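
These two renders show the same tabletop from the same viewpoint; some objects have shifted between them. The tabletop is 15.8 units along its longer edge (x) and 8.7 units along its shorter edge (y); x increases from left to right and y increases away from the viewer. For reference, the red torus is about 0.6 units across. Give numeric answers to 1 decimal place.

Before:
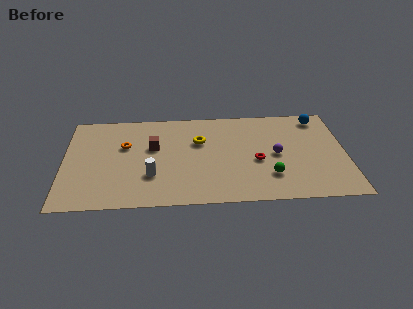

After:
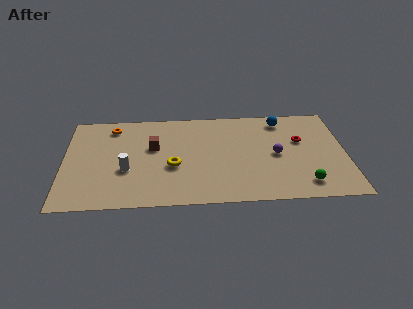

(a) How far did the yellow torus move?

2.7

From (7.6, 5.7) to (6.1, 3.5), the yellow torus covered √(1.5² + 2.2²) ≈ 2.7 units.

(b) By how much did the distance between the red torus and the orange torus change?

+3.2

Before: roughly 7.6 units apart; after: 10.8. That's 3.2 units further apart.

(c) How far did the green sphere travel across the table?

2.1

The green sphere moved from about (11.5, 2.3) to (13.4, 1.5), a distance of √(1.9² + 0.8²) ≈ 2.1.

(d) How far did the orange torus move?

1.9

The orange torus moved from about (3.4, 5.5) to (2.7, 7.3), a distance of √(0.7² + 1.8²) ≈ 1.9.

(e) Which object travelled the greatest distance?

the red torus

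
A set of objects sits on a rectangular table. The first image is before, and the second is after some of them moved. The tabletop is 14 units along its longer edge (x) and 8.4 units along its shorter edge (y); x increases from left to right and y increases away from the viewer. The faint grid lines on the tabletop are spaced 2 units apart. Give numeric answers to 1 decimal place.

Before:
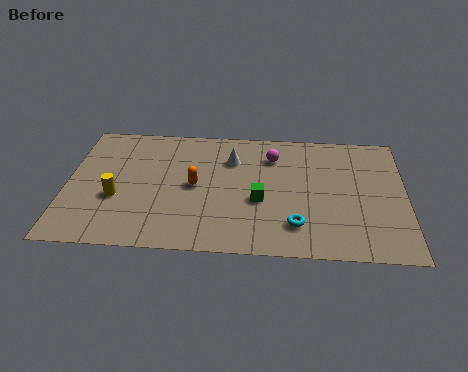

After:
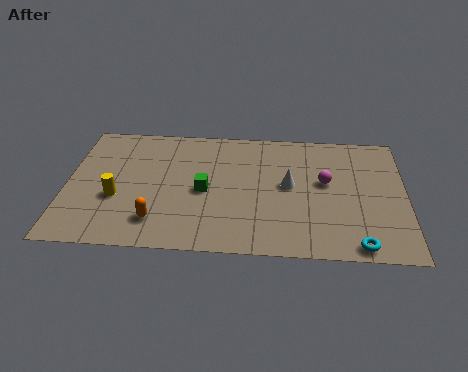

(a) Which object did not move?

the yellow cylinder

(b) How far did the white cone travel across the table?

2.9

From (6.8, 6.1) to (9.2, 4.5), the white cone covered √(2.4² + 1.6²) ≈ 2.9 units.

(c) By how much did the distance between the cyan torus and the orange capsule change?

+3.5

Before: roughly 4.8 units apart; after: 8.3. That's 3.5 units further apart.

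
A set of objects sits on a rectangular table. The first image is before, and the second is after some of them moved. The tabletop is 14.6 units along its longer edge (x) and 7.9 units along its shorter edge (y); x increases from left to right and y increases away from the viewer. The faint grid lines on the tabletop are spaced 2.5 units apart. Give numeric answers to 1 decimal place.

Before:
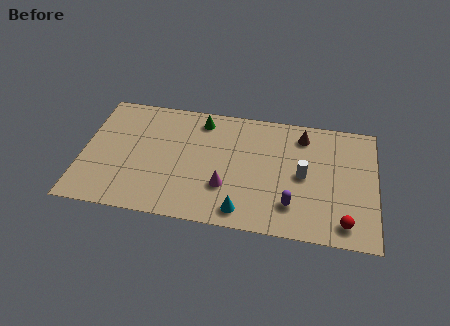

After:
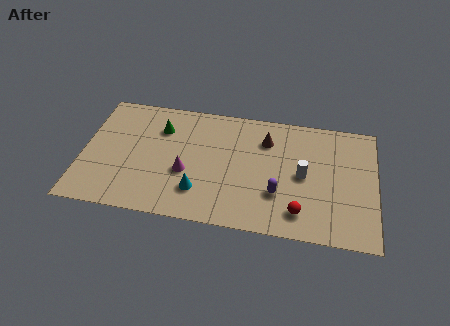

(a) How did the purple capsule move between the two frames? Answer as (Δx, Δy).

(-0.7, 0.6)

The purple capsule started near (10.5, 1.9) and ended near (9.8, 2.5).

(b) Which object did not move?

the white cylinder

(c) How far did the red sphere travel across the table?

2.2

The red sphere was near (13.1, 1.2) before and (10.9, 1.5) after, so it travelled √(2.2² + 0.3²) ≈ 2.2 units.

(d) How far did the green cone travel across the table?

2.2

From (5.8, 6.7) to (3.8, 5.8), the green cone covered √(2.0² + 0.9²) ≈ 2.2 units.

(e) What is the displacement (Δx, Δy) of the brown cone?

(-1.8, -0.6)

The brown cone started near (10.9, 6.5) and ended near (9.1, 5.9).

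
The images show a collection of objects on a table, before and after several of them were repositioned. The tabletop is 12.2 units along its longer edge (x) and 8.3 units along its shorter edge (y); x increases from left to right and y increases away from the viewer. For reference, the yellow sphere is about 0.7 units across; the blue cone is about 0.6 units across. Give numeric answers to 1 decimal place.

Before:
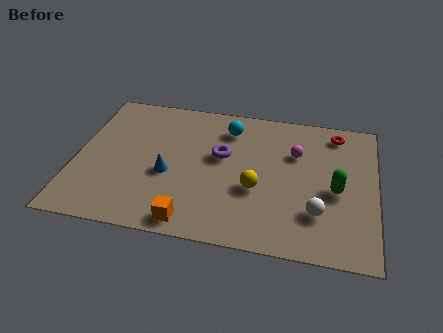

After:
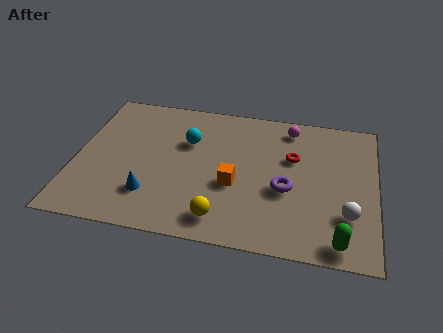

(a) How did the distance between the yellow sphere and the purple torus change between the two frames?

+1.0

The distance was about 2.3 in the first image and 3.3 in the second, so they moved 1.0 units further apart.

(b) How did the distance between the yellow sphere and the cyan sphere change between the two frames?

+0.9

They were about 3.6 units apart before and 4.5 after — 0.9 units further apart.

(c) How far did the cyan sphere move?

1.9

The cyan sphere was near (6.1, 6.6) before and (4.5, 5.5) after, so it travelled √(1.6² + 1.1²) ≈ 1.9 units.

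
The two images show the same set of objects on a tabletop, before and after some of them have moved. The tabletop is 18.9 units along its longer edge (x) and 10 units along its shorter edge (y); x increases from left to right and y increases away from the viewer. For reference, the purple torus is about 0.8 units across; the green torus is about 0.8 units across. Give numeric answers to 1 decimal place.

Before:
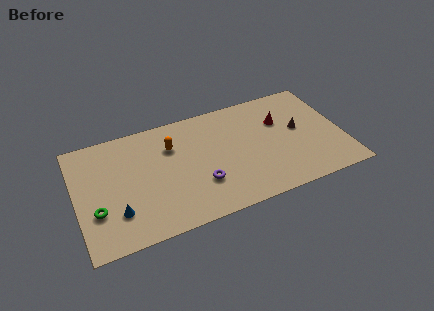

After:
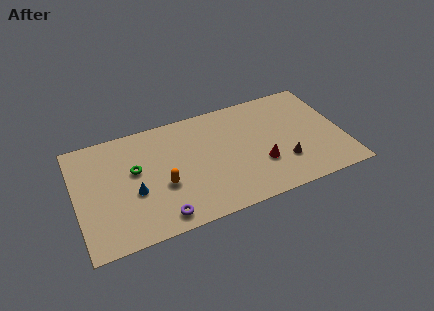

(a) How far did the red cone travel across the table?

3.8

The red cone was near (14.7, 6.7) before and (12.9, 3.3) after, so it travelled √(1.8² + 3.4²) ≈ 3.8 units.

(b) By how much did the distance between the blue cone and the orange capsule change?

-4.1

They were about 6.1 units apart before and 2.0 after — 4.1 units closer together.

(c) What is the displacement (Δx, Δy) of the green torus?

(2.9, 2.6)

The green torus started near (1.3, 3.3) and ended near (4.2, 5.9).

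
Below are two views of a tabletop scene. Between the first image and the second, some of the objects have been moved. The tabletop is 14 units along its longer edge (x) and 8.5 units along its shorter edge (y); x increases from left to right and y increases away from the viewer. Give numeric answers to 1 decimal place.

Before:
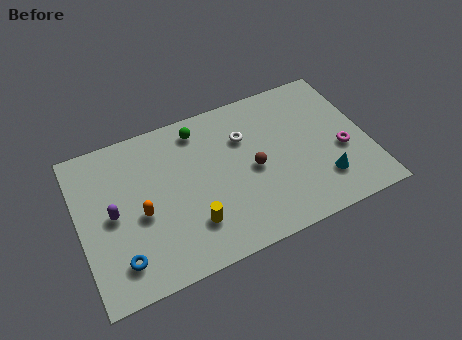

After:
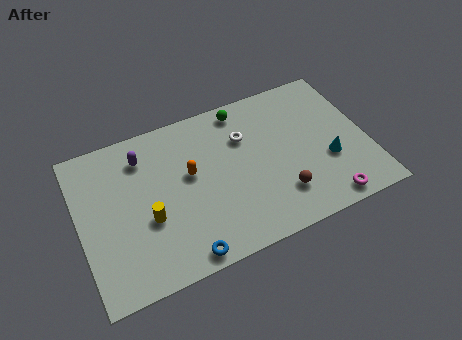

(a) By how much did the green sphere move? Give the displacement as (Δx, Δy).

(2.2, 0.3)

The green sphere started near (6.1, 7.2) and ended near (8.3, 7.5).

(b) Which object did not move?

the white torus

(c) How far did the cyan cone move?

1.1

The cyan cone moved from about (11.6, 2.1) to (12.0, 3.1), a distance of √(0.4² + 1.0²) ≈ 1.1.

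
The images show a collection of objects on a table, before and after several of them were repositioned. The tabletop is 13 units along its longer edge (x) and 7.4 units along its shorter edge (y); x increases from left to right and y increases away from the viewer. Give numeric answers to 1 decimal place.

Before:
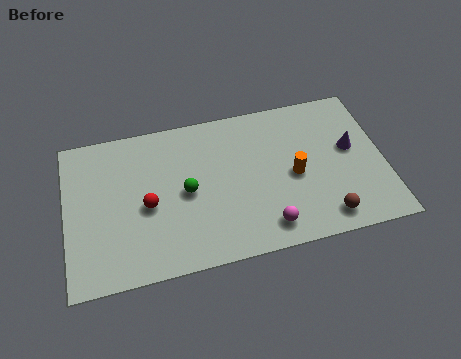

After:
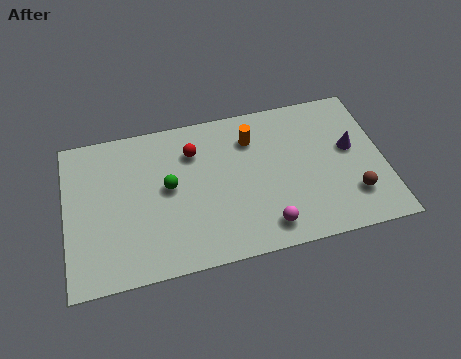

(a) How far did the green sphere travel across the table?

0.8

From (4.9, 3.6) to (4.2, 4.0), the green sphere covered √(0.7² + 0.4²) ≈ 0.8 units.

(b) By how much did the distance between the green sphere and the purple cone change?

+0.7

The distance was about 6.8 in the first image and 7.5 in the second, so they moved 0.7 units further apart.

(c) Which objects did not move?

the purple cone and the magenta sphere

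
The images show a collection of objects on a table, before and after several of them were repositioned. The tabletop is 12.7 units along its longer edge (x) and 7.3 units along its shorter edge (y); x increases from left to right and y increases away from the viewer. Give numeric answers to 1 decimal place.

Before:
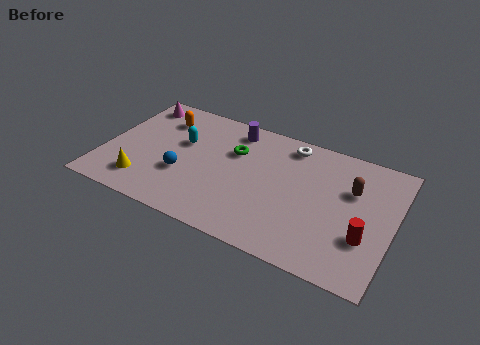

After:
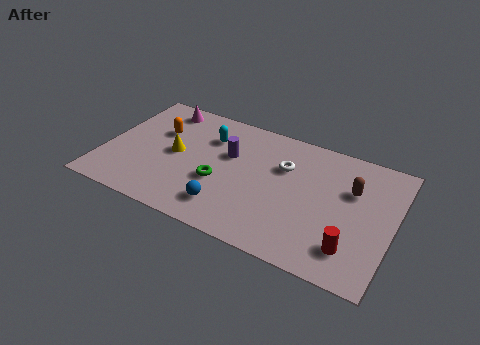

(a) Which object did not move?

the brown capsule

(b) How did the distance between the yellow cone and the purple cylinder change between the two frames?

-3.3

The distance was about 5.8 in the first image and 2.5 in the second, so they moved 3.3 units closer together.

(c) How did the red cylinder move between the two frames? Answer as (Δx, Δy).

(-0.5, -0.8)

The red cylinder was at about (11.6, 2.4) and moved to about (11.1, 1.6).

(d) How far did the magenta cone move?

1.1

The magenta cone was near (1.0, 6.2) before and (2.1, 6.3) after, so it travelled √(1.1² + 0.1²) ≈ 1.1 units.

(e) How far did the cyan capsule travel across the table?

1.4

The cyan capsule was near (3.3, 4.5) before and (4.4, 5.3) after, so it travelled √(1.1² + 0.8²) ≈ 1.4 units.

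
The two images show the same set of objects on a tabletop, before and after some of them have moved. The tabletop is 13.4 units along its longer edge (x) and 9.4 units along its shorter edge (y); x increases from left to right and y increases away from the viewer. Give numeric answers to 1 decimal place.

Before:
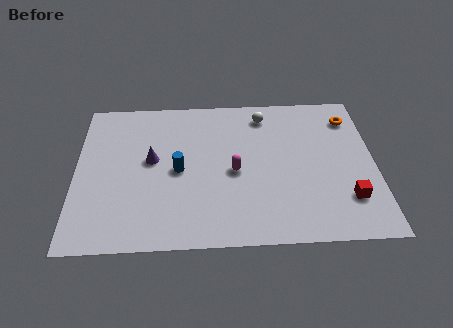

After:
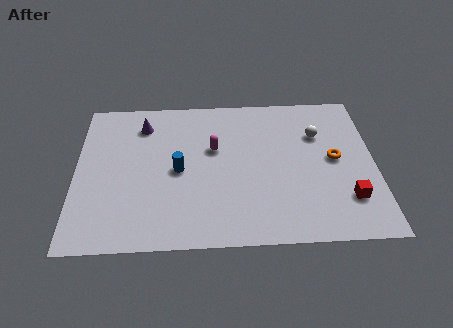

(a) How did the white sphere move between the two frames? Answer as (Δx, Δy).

(2.4, -1.4)

The white sphere started near (8.5, 7.9) and ended near (10.9, 6.5).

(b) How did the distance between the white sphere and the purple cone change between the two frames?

+2.2

Before: roughly 5.8 units apart; after: 8.0. That's 2.2 units further apart.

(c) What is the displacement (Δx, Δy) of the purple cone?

(-0.4, 2.3)

The purple cone was at about (3.4, 5.2) and moved to about (3.0, 7.5).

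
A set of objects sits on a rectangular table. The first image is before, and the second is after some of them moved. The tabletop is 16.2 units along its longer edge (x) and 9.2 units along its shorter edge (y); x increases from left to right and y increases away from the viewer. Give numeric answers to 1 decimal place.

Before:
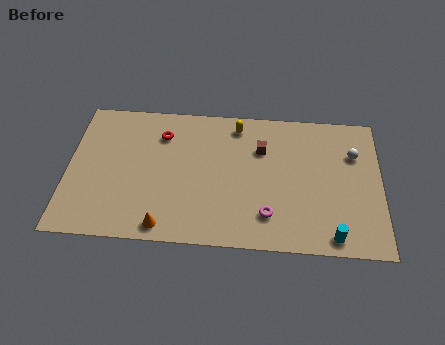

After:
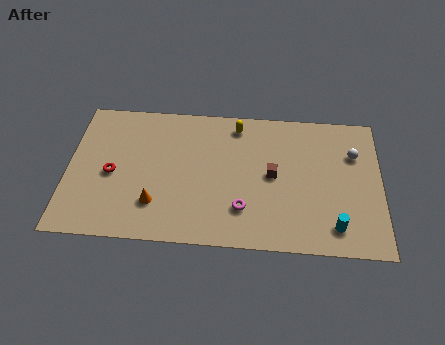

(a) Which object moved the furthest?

the red torus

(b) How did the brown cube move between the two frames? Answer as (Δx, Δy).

(0.6, -1.7)

The brown cube was at about (10.0, 6.4) and moved to about (10.6, 4.7).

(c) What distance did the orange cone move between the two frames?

1.5

From (5.1, 1.0) to (4.6, 2.4), the orange cone covered √(0.5² + 1.4²) ≈ 1.5 units.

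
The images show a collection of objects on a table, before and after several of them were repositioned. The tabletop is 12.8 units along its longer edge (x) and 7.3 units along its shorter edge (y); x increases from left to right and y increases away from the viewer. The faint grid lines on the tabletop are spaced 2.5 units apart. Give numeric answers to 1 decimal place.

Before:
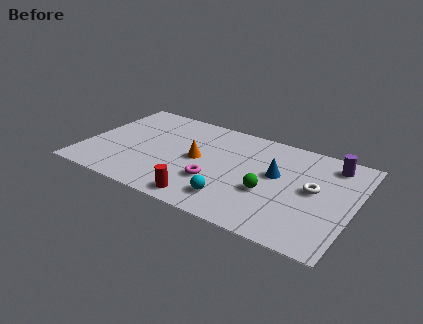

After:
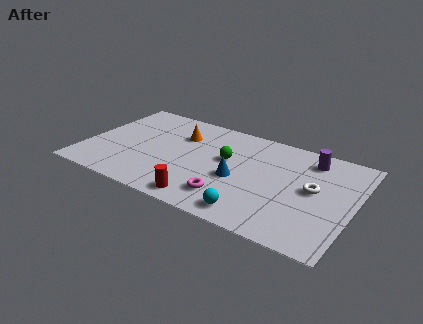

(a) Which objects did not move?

the red cylinder and the white torus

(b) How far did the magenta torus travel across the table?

1.1

The magenta torus moved from about (6.4, 2.4) to (7.2, 1.6), a distance of √(0.8² + 0.8²) ≈ 1.1.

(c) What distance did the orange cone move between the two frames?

1.9

From (5.4, 3.7) to (4.3, 5.2), the orange cone covered √(1.1² + 1.5²) ≈ 1.9 units.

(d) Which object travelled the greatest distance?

the green sphere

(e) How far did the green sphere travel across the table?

2.7

From (8.9, 2.8) to (6.7, 4.3), the green sphere covered √(2.2² + 1.5²) ≈ 2.7 units.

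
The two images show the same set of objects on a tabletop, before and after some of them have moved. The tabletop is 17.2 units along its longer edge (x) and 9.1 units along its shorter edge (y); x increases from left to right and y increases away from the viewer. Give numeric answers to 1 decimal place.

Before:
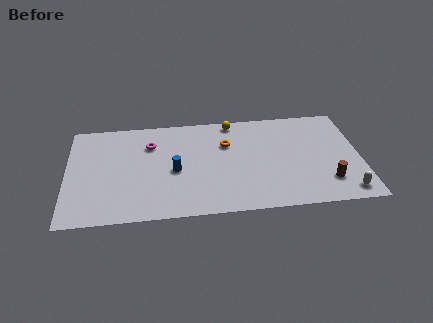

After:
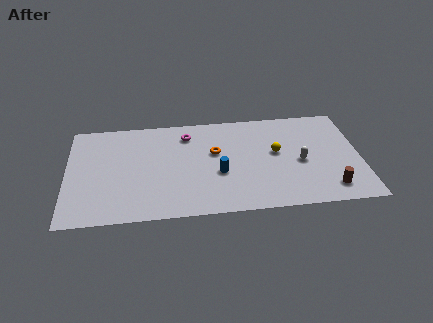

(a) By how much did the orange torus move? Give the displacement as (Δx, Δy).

(-0.7, -0.7)

The orange torus was at about (9.4, 6.2) and moved to about (8.7, 5.5).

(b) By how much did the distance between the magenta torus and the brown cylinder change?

-1.2

The distance was about 11.2 in the first image and 10.0 in the second, so they moved 1.2 units closer together.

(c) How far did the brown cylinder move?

0.6

From (15.2, 2.2) to (15.3, 1.6), the brown cylinder covered √(0.1² + 0.6²) ≈ 0.6 units.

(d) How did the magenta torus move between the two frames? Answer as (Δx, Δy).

(2.2, 0.7)

The magenta torus was at about (4.9, 6.6) and moved to about (7.1, 7.3).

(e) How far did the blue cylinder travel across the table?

2.6

The blue cylinder moved from about (6.3, 4.1) to (8.9, 3.6), a distance of √(2.6² + 0.5²) ≈ 2.6.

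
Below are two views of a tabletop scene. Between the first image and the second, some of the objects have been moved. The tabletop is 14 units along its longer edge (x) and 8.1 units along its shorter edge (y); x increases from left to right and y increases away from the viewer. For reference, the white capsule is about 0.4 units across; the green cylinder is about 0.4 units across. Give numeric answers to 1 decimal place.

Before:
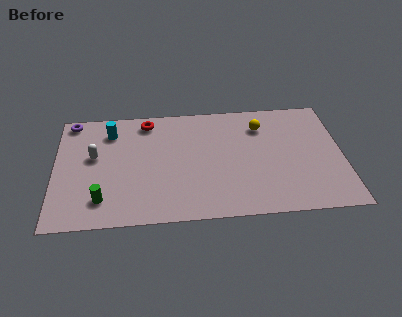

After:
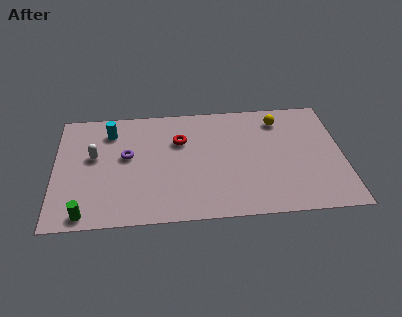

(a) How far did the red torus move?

2.2

From (4.5, 7.0) to (6.1, 5.5), the red torus covered √(1.6² + 1.5²) ≈ 2.2 units.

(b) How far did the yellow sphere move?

1.0

The yellow sphere was near (10.1, 6.2) before and (11.0, 6.6) after, so it travelled √(0.9² + 0.4²) ≈ 1.0 units.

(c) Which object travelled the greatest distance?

the purple torus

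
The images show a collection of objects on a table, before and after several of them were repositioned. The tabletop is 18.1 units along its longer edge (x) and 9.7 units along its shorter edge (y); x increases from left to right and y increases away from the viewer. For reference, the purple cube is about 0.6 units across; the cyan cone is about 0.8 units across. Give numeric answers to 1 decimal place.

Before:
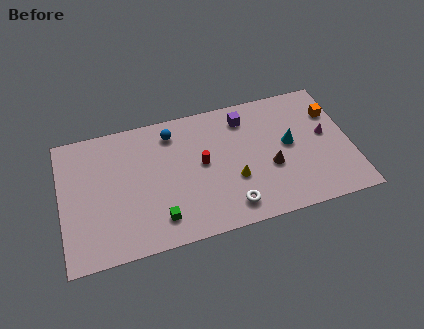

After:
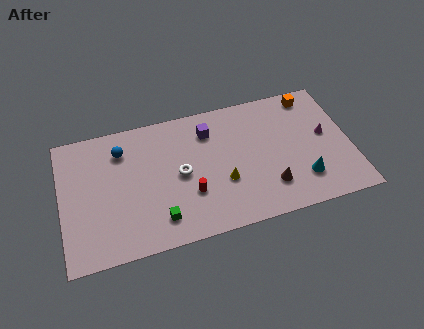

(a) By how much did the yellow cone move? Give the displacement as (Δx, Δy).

(-0.7, 0.0)

The yellow cone started near (10.7, 3.5) and ended near (10.0, 3.5).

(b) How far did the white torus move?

4.3

The white torus moved from about (10.3, 1.6) to (7.4, 4.8), a distance of √(2.9² + 3.2²) ≈ 4.3.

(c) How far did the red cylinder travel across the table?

2.2

From (8.8, 5.2) to (7.9, 3.2), the red cylinder covered √(0.9² + 2.0²) ≈ 2.2 units.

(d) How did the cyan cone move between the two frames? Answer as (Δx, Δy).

(0.6, -2.8)

The cyan cone started near (14.3, 5.2) and ended near (14.9, 2.4).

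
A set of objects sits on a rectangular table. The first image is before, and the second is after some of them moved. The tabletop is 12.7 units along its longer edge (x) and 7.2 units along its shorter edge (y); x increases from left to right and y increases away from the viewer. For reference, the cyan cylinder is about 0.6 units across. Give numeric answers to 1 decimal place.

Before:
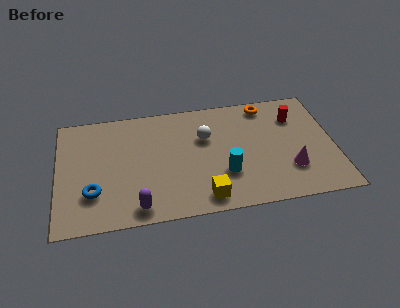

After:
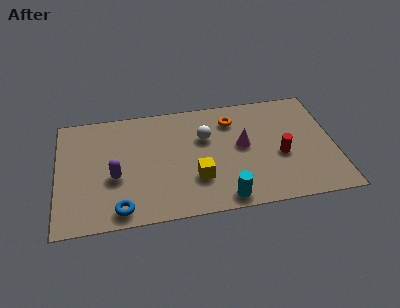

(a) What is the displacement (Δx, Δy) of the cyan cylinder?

(-0.1, -1.5)

From the two frames, the cyan cylinder sits at roughly (7.6, 2.3) before and (7.5, 0.8) after.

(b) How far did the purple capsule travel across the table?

2.2

The purple capsule was near (3.6, 0.9) before and (2.6, 2.9) after, so it travelled √(1.0² + 2.0²) ≈ 2.2 units.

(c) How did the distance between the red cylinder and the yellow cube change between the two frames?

-2.2

Before: roughly 6.2 units apart; after: 4.0. That's 2.2 units closer together.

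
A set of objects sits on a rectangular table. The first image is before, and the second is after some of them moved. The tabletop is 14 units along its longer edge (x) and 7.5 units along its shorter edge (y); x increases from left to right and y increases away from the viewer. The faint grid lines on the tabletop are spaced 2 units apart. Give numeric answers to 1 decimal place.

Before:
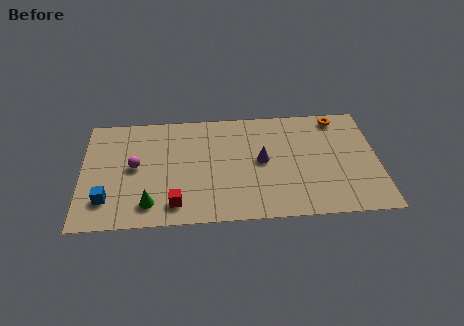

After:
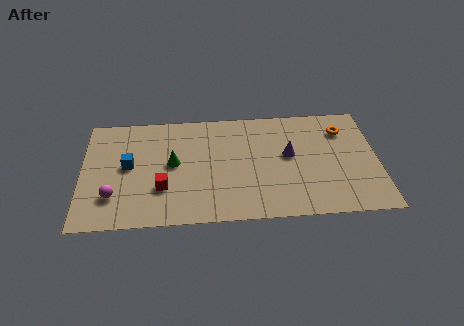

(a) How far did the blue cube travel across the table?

2.4

The blue cube moved from about (1.2, 1.8) to (2.2, 4.0), a distance of √(1.0² + 2.2²) ≈ 2.4.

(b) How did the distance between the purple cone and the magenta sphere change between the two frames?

+2.6

Before: roughly 6.0 units apart; after: 8.6. That's 2.6 units further apart.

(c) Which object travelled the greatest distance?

the green cone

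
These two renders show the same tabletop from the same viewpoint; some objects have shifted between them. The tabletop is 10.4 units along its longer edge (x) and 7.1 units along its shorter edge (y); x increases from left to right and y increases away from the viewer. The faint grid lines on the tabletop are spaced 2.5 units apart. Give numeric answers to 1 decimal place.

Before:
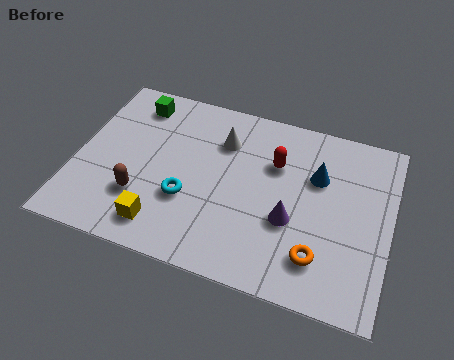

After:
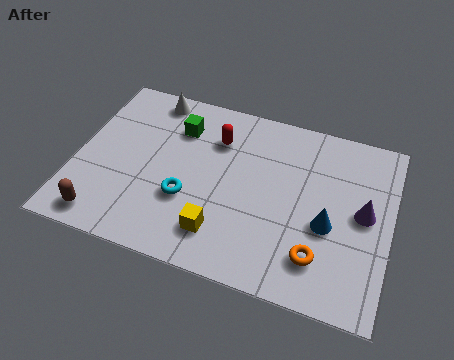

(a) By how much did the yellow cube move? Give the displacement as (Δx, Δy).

(1.9, 0.3)

From the two frames, the yellow cube sits at roughly (3.1, 1.2) before and (5.0, 1.5) after.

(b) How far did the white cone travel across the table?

2.7

The white cone moved from about (4.7, 5.2) to (2.2, 6.3), a distance of √(2.5² + 1.1²) ≈ 2.7.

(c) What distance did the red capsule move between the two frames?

2.0

The red capsule moved from about (6.5, 4.8) to (4.5, 5.2), a distance of √(2.0² + 0.4²) ≈ 2.0.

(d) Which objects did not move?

the orange torus and the cyan torus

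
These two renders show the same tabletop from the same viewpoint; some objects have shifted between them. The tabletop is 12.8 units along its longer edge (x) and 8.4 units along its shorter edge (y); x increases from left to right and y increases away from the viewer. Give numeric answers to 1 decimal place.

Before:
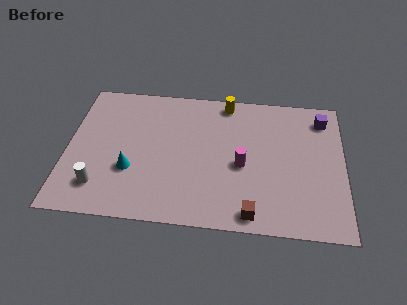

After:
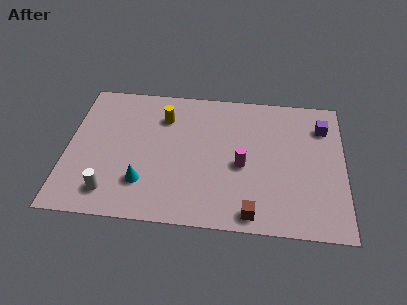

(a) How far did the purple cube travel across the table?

0.5

The purple cube moved from about (11.8, 6.9) to (11.8, 6.4), a distance of √(0.0² + 0.5²) ≈ 0.5.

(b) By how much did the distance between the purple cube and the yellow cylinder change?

+2.9

They were about 4.5 units apart before and 7.4 after — 2.9 units further apart.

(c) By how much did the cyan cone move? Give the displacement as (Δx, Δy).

(0.6, -0.7)

The cyan cone started near (3.0, 2.9) and ended near (3.6, 2.2).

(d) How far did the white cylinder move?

0.6

From (1.6, 1.8) to (2.1, 1.5), the white cylinder covered √(0.5² + 0.3²) ≈ 0.6 units.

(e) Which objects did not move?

the magenta cylinder and the brown cube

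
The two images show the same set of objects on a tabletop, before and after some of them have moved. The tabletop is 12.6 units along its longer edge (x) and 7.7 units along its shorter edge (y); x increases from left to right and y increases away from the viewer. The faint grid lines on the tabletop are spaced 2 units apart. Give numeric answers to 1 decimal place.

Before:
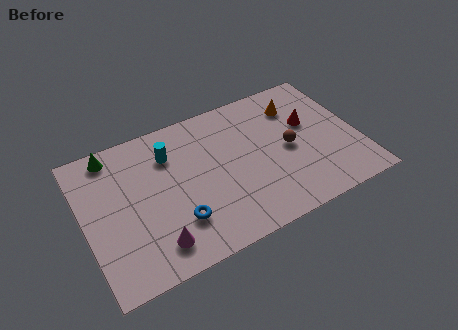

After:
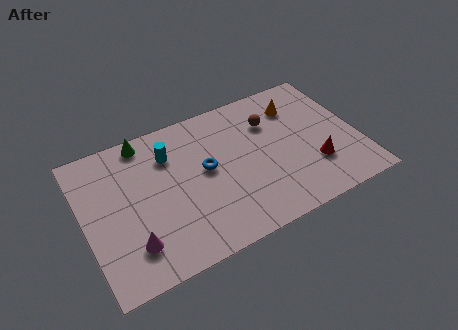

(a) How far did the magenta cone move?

1.1

The magenta cone was near (2.9, 1.4) before and (1.9, 1.8) after, so it travelled √(1.0² + 0.4²) ≈ 1.1 units.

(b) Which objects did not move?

the cyan cylinder and the orange cone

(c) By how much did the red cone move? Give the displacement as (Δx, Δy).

(-0.1, -2.4)

The red cone was at about (10.5, 4.7) and moved to about (10.4, 2.3).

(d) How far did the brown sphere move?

1.9

The brown sphere was near (9.4, 3.7) before and (8.8, 5.5) after, so it travelled √(0.6² + 1.8²) ≈ 1.9 units.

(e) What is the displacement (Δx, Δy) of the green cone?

(1.5, 0.1)

The green cone started near (1.6, 6.8) and ended near (3.1, 6.9).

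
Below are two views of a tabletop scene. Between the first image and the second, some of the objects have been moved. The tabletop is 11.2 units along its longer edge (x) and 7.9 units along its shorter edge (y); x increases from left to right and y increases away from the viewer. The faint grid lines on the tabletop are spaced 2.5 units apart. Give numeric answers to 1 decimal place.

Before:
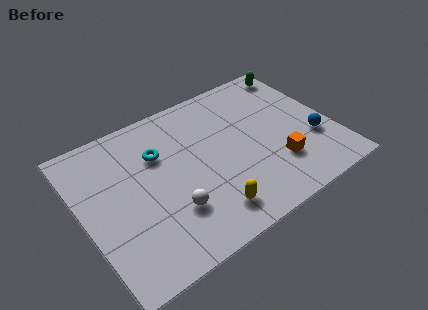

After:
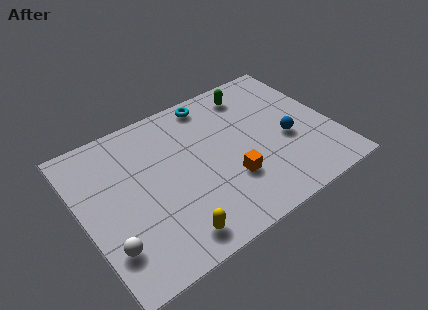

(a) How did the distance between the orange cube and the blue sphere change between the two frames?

+1.0

The distance was about 1.9 in the first image and 2.9 in the second, so they moved 1.0 units further apart.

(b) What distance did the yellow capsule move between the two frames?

1.7

The yellow capsule moved from about (5.1, 1.4) to (3.4, 1.1), a distance of √(1.7² + 0.3²) ≈ 1.7.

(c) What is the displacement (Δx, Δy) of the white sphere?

(-2.8, -0.3)

The white sphere started near (3.6, 2.3) and ended near (0.8, 2.0).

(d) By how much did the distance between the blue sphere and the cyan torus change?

-2.5

They were about 7.1 units apart before and 4.6 after — 2.5 units closer together.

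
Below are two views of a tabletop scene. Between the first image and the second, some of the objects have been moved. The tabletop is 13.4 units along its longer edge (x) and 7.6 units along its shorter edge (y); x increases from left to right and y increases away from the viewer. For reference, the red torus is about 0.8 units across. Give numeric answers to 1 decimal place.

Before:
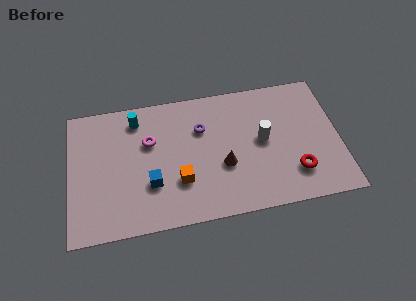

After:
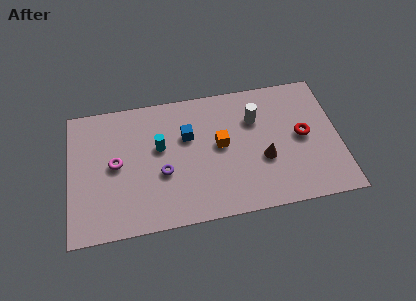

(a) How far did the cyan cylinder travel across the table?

2.1

The cyan cylinder was near (3.4, 6.3) before and (4.5, 4.5) after, so it travelled √(1.1² + 1.8²) ≈ 2.1 units.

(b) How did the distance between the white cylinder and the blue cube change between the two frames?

-2.4

Before: roughly 5.8 units apart; after: 3.4. That's 2.4 units closer together.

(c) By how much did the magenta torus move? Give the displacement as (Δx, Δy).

(-1.7, -1.0)

The magenta torus was at about (4.0, 4.9) and moved to about (2.3, 3.9).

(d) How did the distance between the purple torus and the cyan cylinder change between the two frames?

-1.9

The distance was about 3.4 in the first image and 1.5 in the second, so they moved 1.9 units closer together.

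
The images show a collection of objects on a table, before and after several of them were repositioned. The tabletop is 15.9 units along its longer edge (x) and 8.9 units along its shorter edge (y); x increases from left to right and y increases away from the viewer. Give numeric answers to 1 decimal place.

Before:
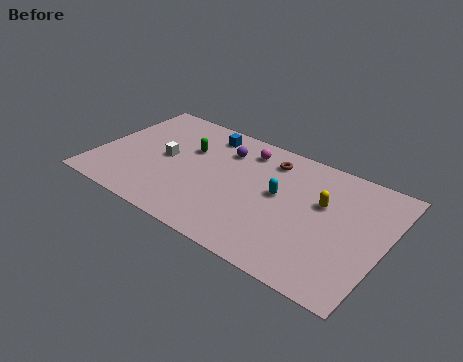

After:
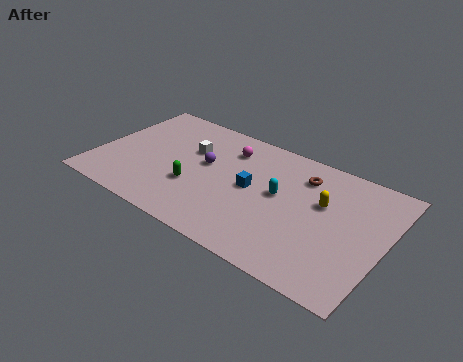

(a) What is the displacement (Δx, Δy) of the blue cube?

(3.1, -2.9)

The blue cube was at about (5.5, 7.5) and moved to about (8.6, 4.6).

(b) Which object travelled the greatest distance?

the blue cube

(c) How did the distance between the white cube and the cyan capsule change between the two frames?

-1.1

The distance was about 6.4 in the first image and 5.3 in the second, so they moved 1.1 units closer together.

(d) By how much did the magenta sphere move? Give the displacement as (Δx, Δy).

(-0.9, -0.4)

The magenta sphere started near (7.8, 7.3) and ended near (6.9, 6.9).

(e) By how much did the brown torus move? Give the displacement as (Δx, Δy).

(1.9, -0.3)

The brown torus started near (9.2, 7.2) and ended near (11.1, 6.9).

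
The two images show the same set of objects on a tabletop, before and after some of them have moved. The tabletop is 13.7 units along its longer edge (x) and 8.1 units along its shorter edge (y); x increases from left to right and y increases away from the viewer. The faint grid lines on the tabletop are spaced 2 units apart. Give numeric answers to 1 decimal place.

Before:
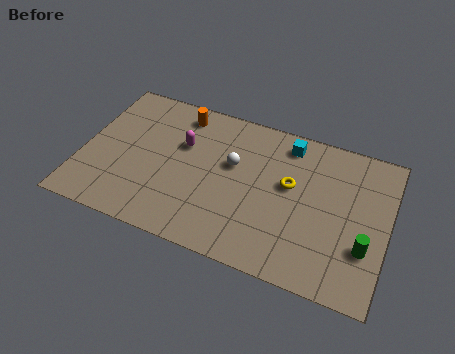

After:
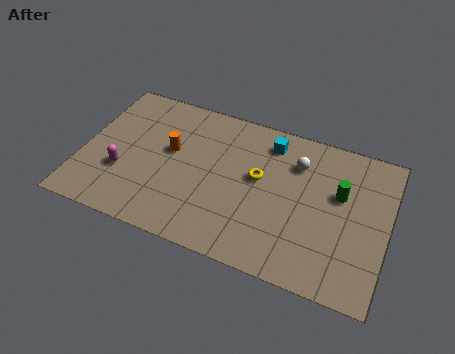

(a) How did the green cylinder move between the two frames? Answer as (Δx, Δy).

(-1.3, 2.4)

From the two frames, the green cylinder sits at roughly (12.8, 2.6) before and (11.5, 5.0) after.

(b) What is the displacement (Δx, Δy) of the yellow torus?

(-1.4, -0.1)

From the two frames, the yellow torus sits at roughly (9.3, 4.7) before and (7.9, 4.6) after.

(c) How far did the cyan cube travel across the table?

0.8

From (9.0, 6.9) to (8.2, 6.7), the cyan cube covered √(0.8² + 0.2²) ≈ 0.8 units.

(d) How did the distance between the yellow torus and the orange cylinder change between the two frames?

-1.6

The distance was about 5.6 in the first image and 4.0 in the second, so they moved 1.6 units closer together.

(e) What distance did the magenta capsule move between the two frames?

3.5

The magenta capsule moved from about (4.4, 5.2) to (1.9, 2.8), a distance of √(2.5² + 2.4²) ≈ 3.5.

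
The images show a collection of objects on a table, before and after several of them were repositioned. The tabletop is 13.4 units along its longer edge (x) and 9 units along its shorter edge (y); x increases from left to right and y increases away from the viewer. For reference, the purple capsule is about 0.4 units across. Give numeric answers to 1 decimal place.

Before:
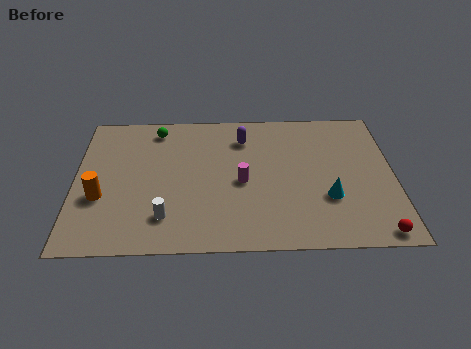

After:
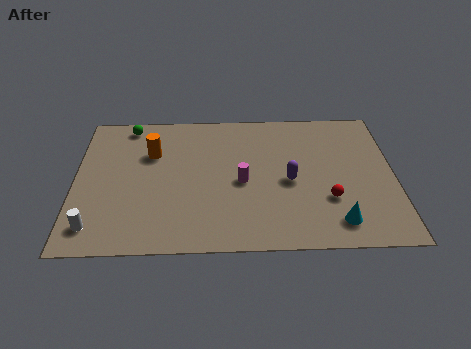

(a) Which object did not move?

the magenta cylinder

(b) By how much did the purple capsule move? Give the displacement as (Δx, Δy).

(1.9, -2.9)

From the two frames, the purple capsule sits at roughly (7.1, 7.0) before and (9.0, 4.1) after.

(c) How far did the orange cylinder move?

3.5

The orange cylinder was near (1.1, 3.3) before and (3.2, 6.1) after, so it travelled √(2.1² + 2.8²) ≈ 3.5 units.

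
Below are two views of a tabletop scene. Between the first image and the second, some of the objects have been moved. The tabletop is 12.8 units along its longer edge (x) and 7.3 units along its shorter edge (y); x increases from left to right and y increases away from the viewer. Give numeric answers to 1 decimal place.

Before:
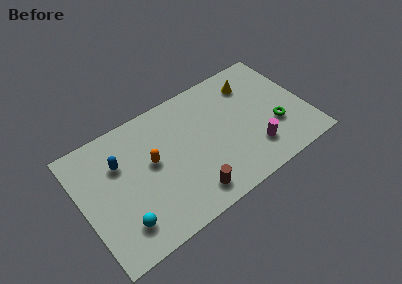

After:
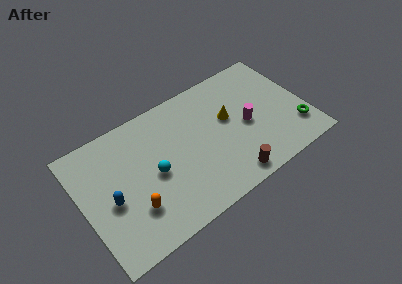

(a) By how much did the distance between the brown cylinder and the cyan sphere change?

+0.8

The distance was about 3.8 in the first image and 4.6 in the second, so they moved 0.8 units further apart.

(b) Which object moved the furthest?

the cyan sphere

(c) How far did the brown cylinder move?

2.2

The brown cylinder moved from about (5.7, 1.2) to (7.9, 0.9), a distance of √(2.2² + 0.3²) ≈ 2.2.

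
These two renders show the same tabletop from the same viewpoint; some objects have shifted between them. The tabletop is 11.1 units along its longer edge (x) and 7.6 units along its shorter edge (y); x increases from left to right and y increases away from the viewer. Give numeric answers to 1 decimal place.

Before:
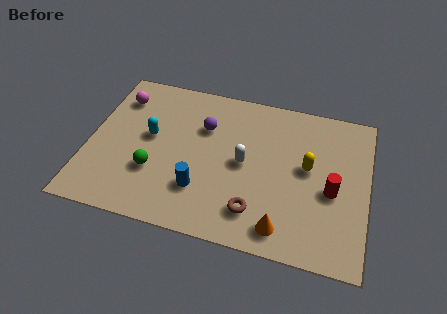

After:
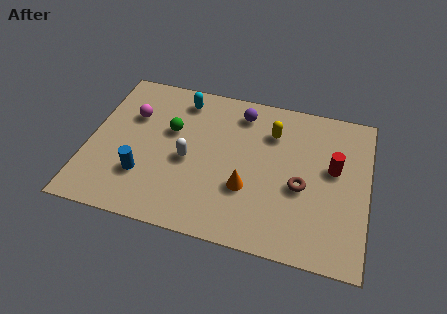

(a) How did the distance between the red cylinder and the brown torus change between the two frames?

-1.7

They were about 3.4 units apart before and 1.7 after — 1.7 units closer together.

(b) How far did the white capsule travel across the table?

2.2

The white capsule was near (6.2, 3.8) before and (4.0, 3.4) after, so it travelled √(2.2² + 0.4²) ≈ 2.2 units.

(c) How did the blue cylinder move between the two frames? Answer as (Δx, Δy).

(-2.3, 0.1)

The blue cylinder started near (4.6, 2.1) and ended near (2.3, 2.2).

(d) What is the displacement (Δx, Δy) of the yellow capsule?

(-1.5, 1.4)

The yellow capsule started near (8.7, 4.2) and ended near (7.2, 5.6).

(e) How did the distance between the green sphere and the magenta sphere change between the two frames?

-2.2

They were about 3.8 units apart before and 1.6 after — 2.2 units closer together.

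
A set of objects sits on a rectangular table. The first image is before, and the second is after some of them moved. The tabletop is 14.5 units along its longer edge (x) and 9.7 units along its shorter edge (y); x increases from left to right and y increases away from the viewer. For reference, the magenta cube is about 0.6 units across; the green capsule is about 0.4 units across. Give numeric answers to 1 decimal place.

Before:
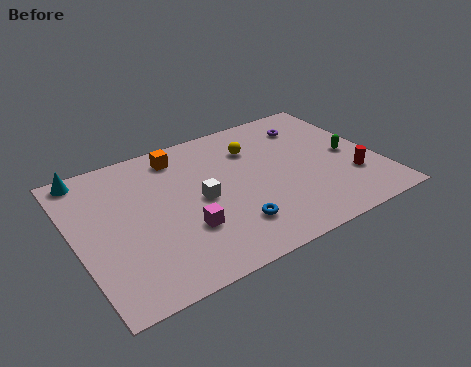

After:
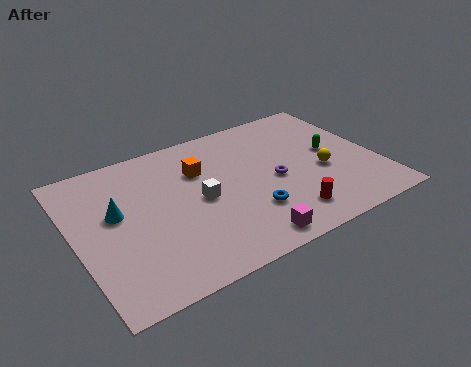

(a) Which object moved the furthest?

the yellow sphere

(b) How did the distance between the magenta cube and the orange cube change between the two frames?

+0.6

The distance was about 5.1 in the first image and 5.7 in the second, so they moved 0.6 units further apart.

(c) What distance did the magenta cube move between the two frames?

3.3

From (4.9, 3.1) to (7.5, 1.1), the magenta cube covered √(2.6² + 2.0²) ≈ 3.3 units.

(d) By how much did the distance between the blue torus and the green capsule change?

-1.5

The distance was about 6.6 in the first image and 5.1 in the second, so they moved 1.5 units closer together.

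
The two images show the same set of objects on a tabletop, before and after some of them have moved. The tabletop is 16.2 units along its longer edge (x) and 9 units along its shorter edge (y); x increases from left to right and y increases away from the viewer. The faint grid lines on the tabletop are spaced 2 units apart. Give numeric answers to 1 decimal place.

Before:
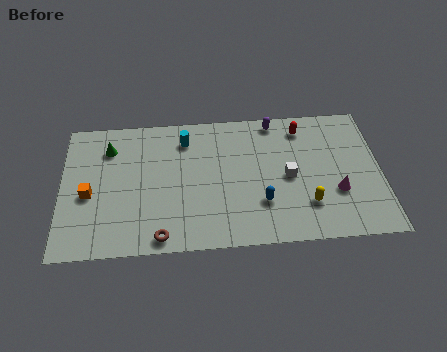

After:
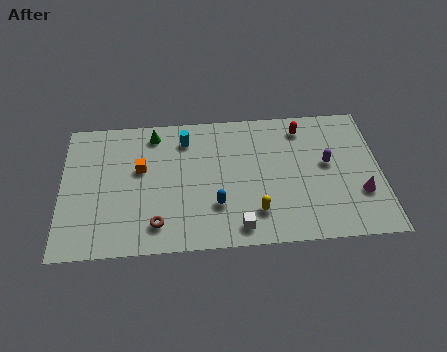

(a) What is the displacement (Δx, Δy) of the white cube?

(-2.6, -3.1)

The white cube was at about (11.5, 4.3) and moved to about (8.9, 1.2).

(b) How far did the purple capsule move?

4.0

The purple capsule was near (10.9, 8.1) before and (13.5, 5.0) after, so it travelled √(2.6² + 3.1²) ≈ 4.0 units.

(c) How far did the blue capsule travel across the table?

2.3

The blue capsule moved from about (10.1, 2.7) to (7.8, 2.7), a distance of √(2.3² + 0.0²) ≈ 2.3.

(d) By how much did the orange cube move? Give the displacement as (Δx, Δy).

(2.6, 1.5)

From the two frames, the orange cube sits at roughly (1.4, 3.9) before and (4.0, 5.4) after.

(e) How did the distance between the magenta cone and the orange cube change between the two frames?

-1.1

They were about 12.5 units apart before and 11.4 after — 1.1 units closer together.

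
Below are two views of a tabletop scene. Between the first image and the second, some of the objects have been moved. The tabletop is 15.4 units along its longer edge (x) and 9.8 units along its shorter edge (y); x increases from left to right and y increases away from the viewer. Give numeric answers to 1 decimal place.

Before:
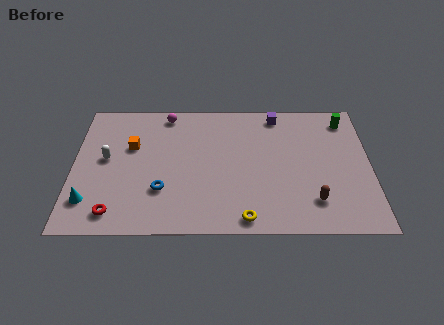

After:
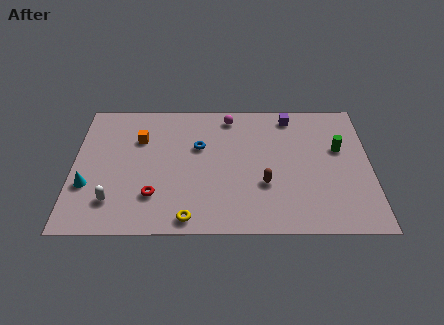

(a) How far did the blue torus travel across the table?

3.7

The blue torus moved from about (4.6, 3.0) to (6.5, 6.2), a distance of √(1.9² + 3.2²) ≈ 3.7.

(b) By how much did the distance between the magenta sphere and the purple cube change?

-2.6

The distance was about 5.8 in the first image and 3.2 in the second, so they moved 2.6 units closer together.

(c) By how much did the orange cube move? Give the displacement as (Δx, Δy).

(0.4, 0.6)

From the two frames, the orange cube sits at roughly (3.0, 6.2) before and (3.4, 6.8) after.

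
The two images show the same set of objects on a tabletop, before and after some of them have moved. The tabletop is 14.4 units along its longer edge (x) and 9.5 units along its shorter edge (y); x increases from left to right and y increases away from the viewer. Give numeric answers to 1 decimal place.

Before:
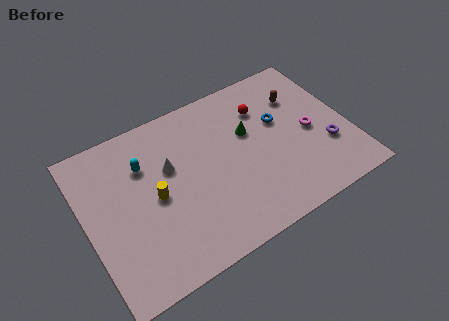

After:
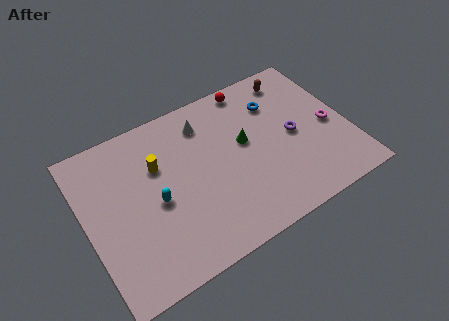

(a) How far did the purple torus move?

2.2

From (13.0, 3.1) to (11.4, 4.6), the purple torus covered √(1.6² + 1.5²) ≈ 2.2 units.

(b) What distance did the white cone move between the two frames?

2.8

The white cone was near (4.7, 5.9) before and (6.9, 7.6) after, so it travelled √(2.2² + 1.7²) ≈ 2.8 units.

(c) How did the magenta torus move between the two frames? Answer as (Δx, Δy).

(1.1, -0.1)

The magenta torus started near (12.3, 4.4) and ended near (13.4, 4.3).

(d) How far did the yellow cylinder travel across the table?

1.7

From (3.7, 4.6) to (4.1, 6.3), the yellow cylinder covered √(0.4² + 1.7²) ≈ 1.7 units.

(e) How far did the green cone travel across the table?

0.6

From (9.1, 5.9) to (8.8, 5.4), the green cone covered √(0.3² + 0.5²) ≈ 0.6 units.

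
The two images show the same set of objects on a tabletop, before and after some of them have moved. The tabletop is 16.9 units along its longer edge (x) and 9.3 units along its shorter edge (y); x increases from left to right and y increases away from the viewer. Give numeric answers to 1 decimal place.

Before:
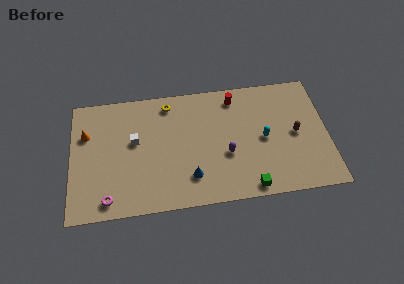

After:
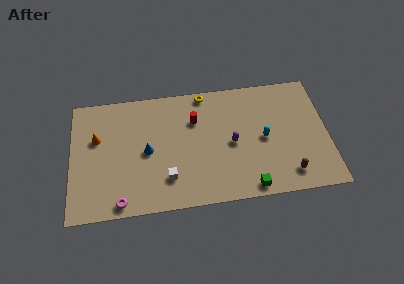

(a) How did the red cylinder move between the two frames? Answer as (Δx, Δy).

(-2.7, -1.4)

The red cylinder was at about (10.9, 7.9) and moved to about (8.2, 6.5).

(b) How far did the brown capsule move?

3.1

From (14.8, 4.6) to (14.2, 1.6), the brown capsule covered √(0.6² + 3.0²) ≈ 3.1 units.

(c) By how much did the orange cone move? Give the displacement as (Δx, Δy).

(0.7, -0.4)

The orange cone was at about (1.0, 6.3) and moved to about (1.7, 5.9).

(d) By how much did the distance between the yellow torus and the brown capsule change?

-0.3

They were about 9.0 units apart before and 8.7 after — 0.3 units closer together.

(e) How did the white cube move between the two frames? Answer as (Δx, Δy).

(2.1, -3.1)

The white cube started near (4.2, 5.4) and ended near (6.3, 2.3).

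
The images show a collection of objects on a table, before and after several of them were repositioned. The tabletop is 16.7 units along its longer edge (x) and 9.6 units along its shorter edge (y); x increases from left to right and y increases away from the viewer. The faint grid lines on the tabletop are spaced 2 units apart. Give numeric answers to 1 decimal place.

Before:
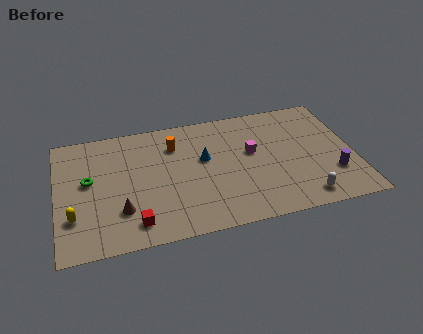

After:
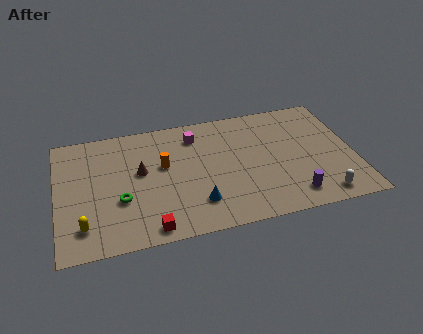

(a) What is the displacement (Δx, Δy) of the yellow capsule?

(0.5, -0.8)

The yellow capsule started near (0.9, 2.8) and ended near (1.4, 2.0).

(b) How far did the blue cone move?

3.5

The blue cone was near (8.3, 5.7) before and (7.7, 2.3) after, so it travelled √(0.6² + 3.4²) ≈ 3.5 units.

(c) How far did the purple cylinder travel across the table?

2.7

The purple cylinder moved from about (15.4, 2.8) to (13.0, 1.6), a distance of √(2.4² + 1.2²) ≈ 2.7.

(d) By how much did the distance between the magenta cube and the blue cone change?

+2.7

Before: roughly 2.7 units apart; after: 5.4. That's 2.7 units further apart.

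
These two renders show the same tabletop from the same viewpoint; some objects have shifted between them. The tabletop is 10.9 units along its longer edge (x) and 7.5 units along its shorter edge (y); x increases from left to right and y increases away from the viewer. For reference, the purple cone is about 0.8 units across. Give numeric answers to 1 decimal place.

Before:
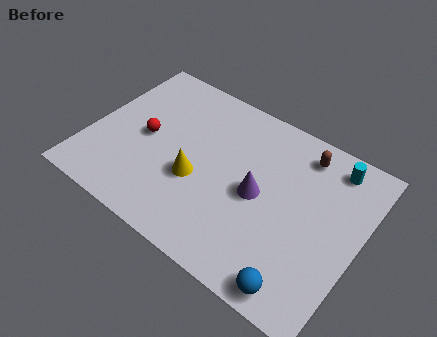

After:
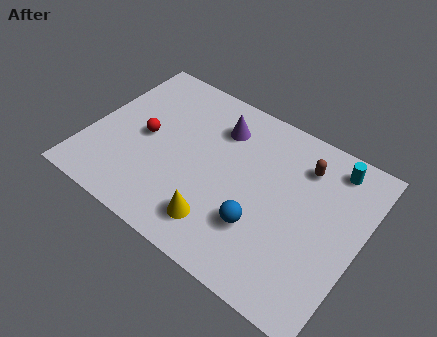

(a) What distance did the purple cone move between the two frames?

2.9

From (6.9, 3.6) to (4.9, 5.7), the purple cone covered √(2.0² + 2.1²) ≈ 2.9 units.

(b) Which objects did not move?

the red sphere and the cyan cylinder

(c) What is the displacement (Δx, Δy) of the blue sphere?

(-1.9, 1.5)

From the two frames, the blue sphere sits at roughly (9.1, 0.8) before and (7.2, 2.3) after.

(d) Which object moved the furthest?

the purple cone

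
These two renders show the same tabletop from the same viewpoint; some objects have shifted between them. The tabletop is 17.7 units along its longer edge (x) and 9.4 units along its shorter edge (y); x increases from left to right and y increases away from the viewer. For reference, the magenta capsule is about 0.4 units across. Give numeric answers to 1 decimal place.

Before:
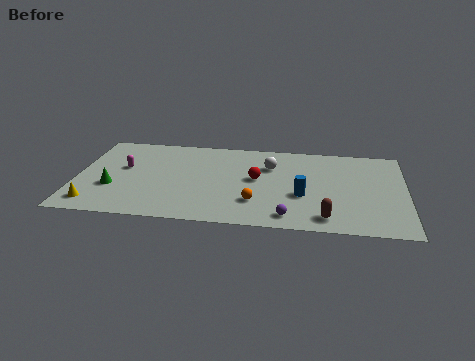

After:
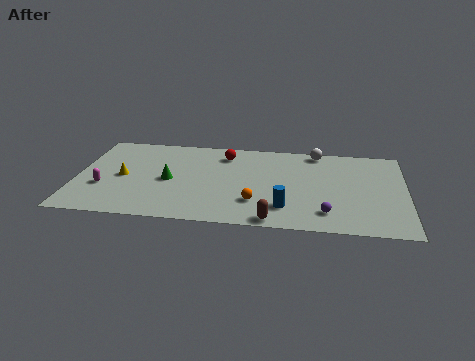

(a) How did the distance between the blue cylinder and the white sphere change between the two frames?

+3.0

They were about 3.5 units apart before and 6.5 after — 3.0 units further apart.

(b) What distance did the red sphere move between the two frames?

3.1

From (9.7, 5.1) to (7.9, 7.6), the red sphere covered √(1.8² + 2.5²) ≈ 3.1 units.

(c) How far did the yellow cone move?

3.3

The yellow cone was near (1.1, 1.5) before and (2.5, 4.5) after, so it travelled √(1.4² + 3.0²) ≈ 3.3 units.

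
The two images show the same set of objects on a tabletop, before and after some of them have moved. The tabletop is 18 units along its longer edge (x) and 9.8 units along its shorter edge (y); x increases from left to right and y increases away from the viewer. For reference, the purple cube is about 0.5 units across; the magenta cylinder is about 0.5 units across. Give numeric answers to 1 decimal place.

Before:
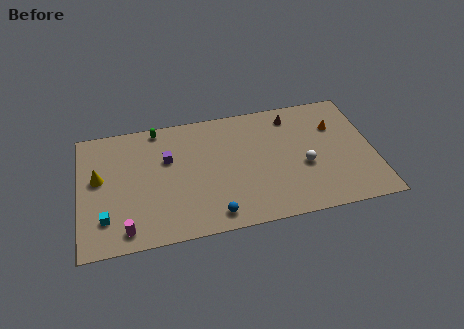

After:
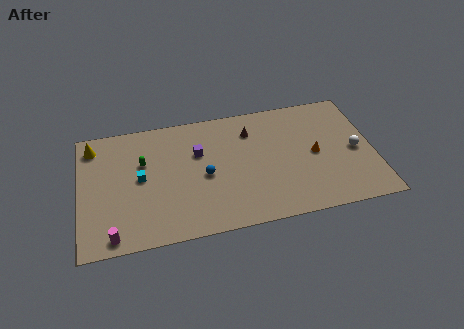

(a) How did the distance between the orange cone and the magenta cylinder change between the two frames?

-1.1

They were about 14.2 units apart before and 13.1 after — 1.1 units closer together.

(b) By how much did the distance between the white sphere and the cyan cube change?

+0.9

Before: roughly 12.3 units apart; after: 13.2. That's 0.9 units further apart.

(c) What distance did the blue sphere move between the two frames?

3.2

The blue sphere moved from about (8.0, 1.3) to (7.6, 4.5), a distance of √(0.4² + 3.2²) ≈ 3.2.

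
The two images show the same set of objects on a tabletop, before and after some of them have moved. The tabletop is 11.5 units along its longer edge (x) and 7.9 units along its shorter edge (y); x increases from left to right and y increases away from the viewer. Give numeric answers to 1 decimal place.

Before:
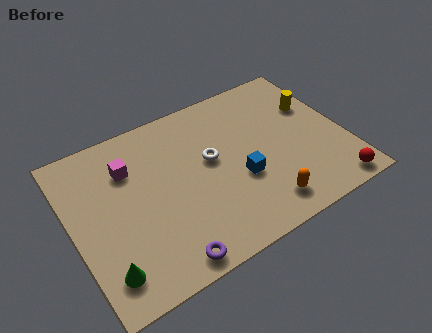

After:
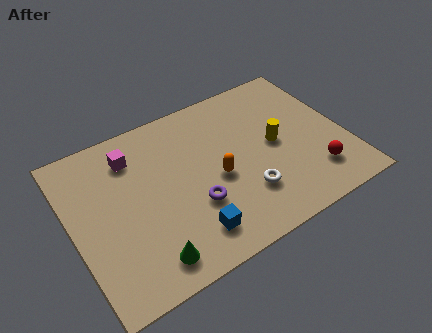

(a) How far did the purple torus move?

2.4

The purple torus moved from about (3.4, 0.8) to (4.9, 2.7), a distance of √(1.5² + 1.9²) ≈ 2.4.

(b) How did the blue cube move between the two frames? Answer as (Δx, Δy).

(-2.4, -1.5)

From the two frames, the blue cube sits at roughly (6.9, 3.0) before and (4.5, 1.5) after.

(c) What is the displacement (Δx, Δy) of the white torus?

(1.1, -2.3)

The white torus started near (5.9, 4.5) and ended near (7.0, 2.2).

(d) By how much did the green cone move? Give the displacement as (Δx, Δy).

(1.7, -0.3)

The green cone started near (1.0, 1.5) and ended near (2.7, 1.2).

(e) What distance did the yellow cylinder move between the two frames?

2.2

From (10.5, 5.2) to (8.6, 4.0), the yellow cylinder covered √(1.9² + 1.2²) ≈ 2.2 units.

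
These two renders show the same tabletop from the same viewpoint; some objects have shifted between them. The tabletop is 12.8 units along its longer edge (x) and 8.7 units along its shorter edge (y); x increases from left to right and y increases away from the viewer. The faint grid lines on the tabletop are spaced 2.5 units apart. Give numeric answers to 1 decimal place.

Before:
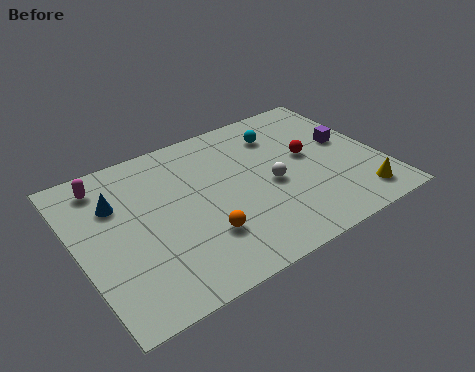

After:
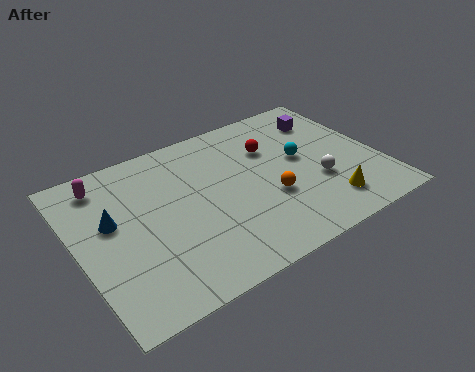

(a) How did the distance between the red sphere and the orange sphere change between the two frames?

-2.6

Before: roughly 5.5 units apart; after: 2.9. That's 2.6 units closer together.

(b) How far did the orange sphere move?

3.1

The orange sphere was near (4.9, 2.5) before and (7.9, 3.2) after, so it travelled √(3.0² + 0.7²) ≈ 3.1 units.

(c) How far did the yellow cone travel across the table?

1.3

The yellow cone moved from about (11.4, 1.4) to (10.1, 1.7), a distance of √(1.3² + 0.3²) ≈ 1.3.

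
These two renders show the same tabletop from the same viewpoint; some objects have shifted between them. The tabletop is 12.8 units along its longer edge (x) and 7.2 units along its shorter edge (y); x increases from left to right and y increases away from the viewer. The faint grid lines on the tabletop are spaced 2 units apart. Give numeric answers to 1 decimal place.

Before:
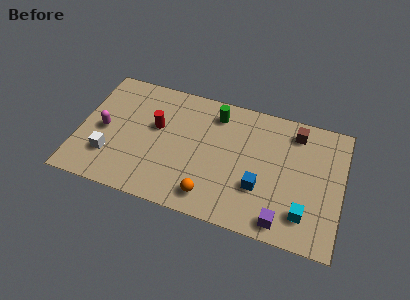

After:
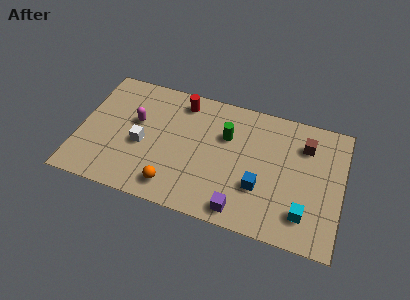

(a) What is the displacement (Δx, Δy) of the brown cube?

(0.5, -0.6)

From the two frames, the brown cube sits at roughly (10.4, 6.0) before and (10.9, 5.4) after.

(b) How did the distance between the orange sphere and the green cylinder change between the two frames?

-0.4

They were about 4.7 units apart before and 4.3 after — 0.4 units closer together.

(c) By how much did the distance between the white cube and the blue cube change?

-1.5

The distance was about 7.3 in the first image and 5.8 in the second, so they moved 1.5 units closer together.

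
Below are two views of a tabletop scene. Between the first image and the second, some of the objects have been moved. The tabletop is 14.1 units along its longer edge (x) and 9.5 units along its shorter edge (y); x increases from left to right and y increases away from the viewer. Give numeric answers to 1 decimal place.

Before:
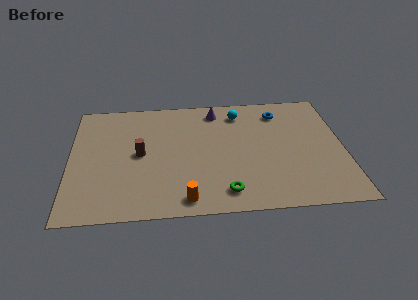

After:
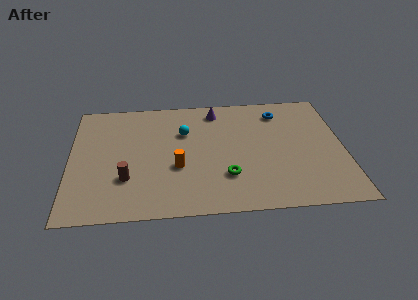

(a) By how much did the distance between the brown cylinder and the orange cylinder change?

-1.7

The distance was about 4.4 in the first image and 2.7 in the second, so they moved 1.7 units closer together.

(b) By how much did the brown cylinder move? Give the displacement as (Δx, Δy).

(-0.7, -1.9)

The brown cylinder started near (3.6, 4.8) and ended near (2.9, 2.9).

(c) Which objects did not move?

the blue torus and the purple cone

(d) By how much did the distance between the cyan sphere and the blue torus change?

+3.1

The distance was about 2.1 in the first image and 5.2 in the second, so they moved 3.1 units further apart.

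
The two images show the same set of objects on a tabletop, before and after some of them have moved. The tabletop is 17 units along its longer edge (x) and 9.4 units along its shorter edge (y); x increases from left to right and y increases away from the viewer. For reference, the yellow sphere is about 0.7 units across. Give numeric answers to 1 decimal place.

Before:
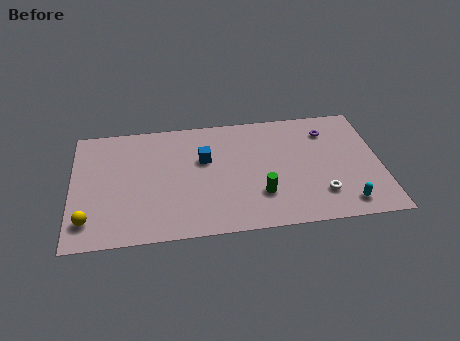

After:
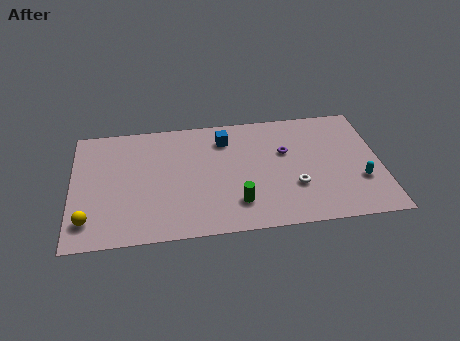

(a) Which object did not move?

the yellow sphere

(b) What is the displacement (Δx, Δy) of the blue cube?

(1.2, 1.5)

The blue cube started near (7.3, 5.9) and ended near (8.5, 7.4).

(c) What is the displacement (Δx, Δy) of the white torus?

(-1.4, 0.8)

The white torus started near (13.6, 2.3) and ended near (12.2, 3.1).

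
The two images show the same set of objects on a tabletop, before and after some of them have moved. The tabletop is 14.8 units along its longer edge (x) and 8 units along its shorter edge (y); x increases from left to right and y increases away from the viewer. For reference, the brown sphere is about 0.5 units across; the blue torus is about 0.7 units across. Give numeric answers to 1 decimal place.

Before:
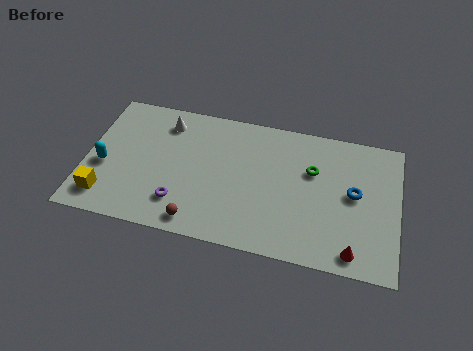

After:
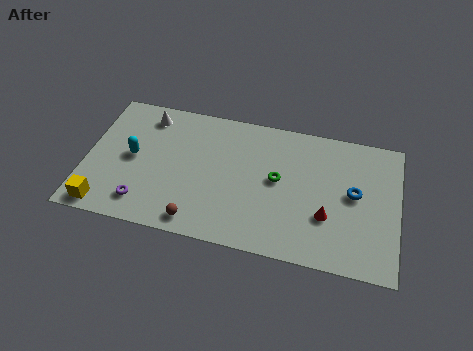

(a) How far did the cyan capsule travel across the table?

1.5

The cyan capsule was near (0.9, 3.3) before and (2.2, 4.1) after, so it travelled √(1.3² + 0.8²) ≈ 1.5 units.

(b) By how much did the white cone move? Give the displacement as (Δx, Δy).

(-0.9, 0.2)

The white cone started near (3.6, 6.5) and ended near (2.7, 6.7).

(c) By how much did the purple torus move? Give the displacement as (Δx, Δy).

(-1.7, -0.4)

From the two frames, the purple torus sits at roughly (4.6, 1.9) before and (2.9, 1.5) after.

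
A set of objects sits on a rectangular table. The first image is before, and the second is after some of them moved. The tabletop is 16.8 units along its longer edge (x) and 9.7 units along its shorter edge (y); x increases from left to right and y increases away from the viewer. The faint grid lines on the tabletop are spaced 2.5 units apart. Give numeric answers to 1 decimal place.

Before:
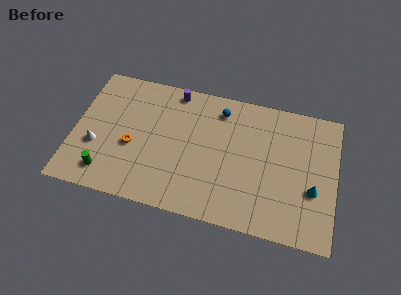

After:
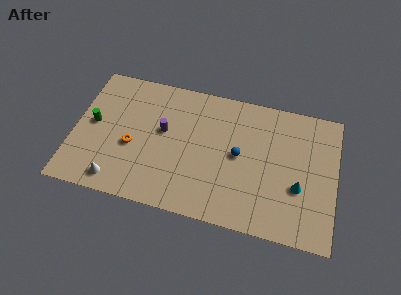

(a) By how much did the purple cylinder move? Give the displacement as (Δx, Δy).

(-0.5, -3.1)

From the two frames, the purple cylinder sits at roughly (6.2, 8.7) before and (5.7, 5.6) after.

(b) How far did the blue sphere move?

3.3

From (9.2, 8.0) to (10.6, 5.0), the blue sphere covered √(1.4² + 3.0²) ≈ 3.3 units.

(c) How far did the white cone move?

2.7

The white cone moved from about (1.5, 3.5) to (3.0, 1.3), a distance of √(1.5² + 2.2²) ≈ 2.7.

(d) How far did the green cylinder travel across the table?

3.6

The green cylinder moved from about (2.3, 1.7) to (1.2, 5.1), a distance of √(1.1² + 3.4²) ≈ 3.6.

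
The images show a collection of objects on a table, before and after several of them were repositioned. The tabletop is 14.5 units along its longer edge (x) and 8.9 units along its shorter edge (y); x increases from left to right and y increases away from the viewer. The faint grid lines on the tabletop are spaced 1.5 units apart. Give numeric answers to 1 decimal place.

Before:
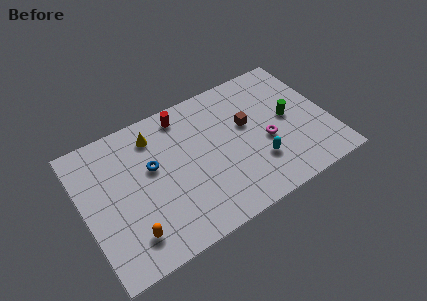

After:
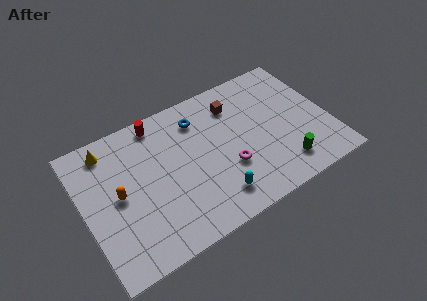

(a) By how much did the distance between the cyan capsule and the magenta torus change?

+0.4

They were about 1.3 units apart before and 1.7 after — 0.4 units further apart.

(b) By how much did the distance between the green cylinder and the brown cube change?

+3.1

Before: roughly 2.5 units apart; after: 5.6. That's 3.1 units further apart.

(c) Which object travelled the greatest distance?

the blue torus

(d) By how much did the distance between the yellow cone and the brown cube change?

+1.9

They were about 5.6 units apart before and 7.5 after — 1.9 units further apart.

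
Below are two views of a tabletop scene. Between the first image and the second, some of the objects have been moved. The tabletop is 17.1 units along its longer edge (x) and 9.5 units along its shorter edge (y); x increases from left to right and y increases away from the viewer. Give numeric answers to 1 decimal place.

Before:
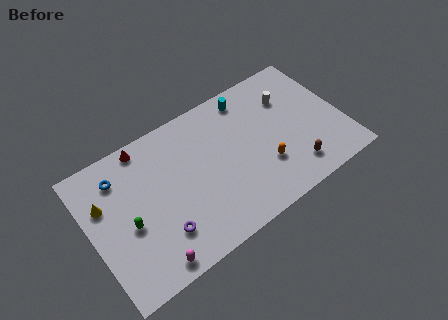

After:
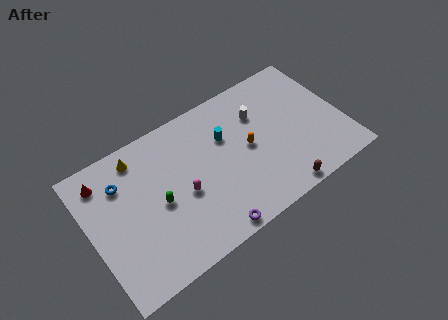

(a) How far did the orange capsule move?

2.0

From (11.5, 3.0) to (10.7, 4.8), the orange capsule covered √(0.8² + 1.8²) ≈ 2.0 units.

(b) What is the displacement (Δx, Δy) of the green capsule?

(2.1, 0.3)

From the two frames, the green capsule sits at roughly (2.4, 4.1) before and (4.5, 4.4) after.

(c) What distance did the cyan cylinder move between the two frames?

2.7

The cyan cylinder moved from about (11.3, 8.2) to (9.4, 6.3), a distance of √(1.9² + 1.9²) ≈ 2.7.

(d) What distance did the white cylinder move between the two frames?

2.1

From (13.9, 6.8) to (11.8, 6.7), the white cylinder covered √(2.1² + 0.1²) ≈ 2.1 units.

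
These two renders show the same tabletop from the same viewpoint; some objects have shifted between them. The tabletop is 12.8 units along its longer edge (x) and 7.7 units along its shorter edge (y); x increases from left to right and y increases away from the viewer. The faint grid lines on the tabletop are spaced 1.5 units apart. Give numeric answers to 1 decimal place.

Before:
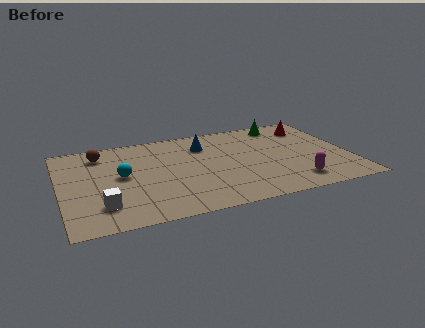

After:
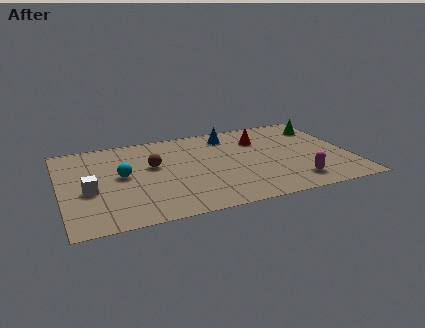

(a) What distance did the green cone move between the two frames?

1.8

The green cone was near (10.2, 6.7) before and (11.9, 6.0) after, so it travelled √(1.7² + 0.7²) ≈ 1.8 units.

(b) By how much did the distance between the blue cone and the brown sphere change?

-0.6

The distance was about 4.6 in the first image and 4.0 in the second, so they moved 0.6 units closer together.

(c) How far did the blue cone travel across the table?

1.3

The blue cone moved from about (6.5, 5.8) to (7.7, 6.4), a distance of √(1.2² + 0.6²) ≈ 1.3.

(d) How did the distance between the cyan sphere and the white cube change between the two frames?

-0.8

The distance was about 2.5 in the first image and 1.7 in the second, so they moved 0.8 units closer together.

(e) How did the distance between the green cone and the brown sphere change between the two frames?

-0.4

Before: roughly 8.3 units apart; after: 7.9. That's 0.4 units closer together.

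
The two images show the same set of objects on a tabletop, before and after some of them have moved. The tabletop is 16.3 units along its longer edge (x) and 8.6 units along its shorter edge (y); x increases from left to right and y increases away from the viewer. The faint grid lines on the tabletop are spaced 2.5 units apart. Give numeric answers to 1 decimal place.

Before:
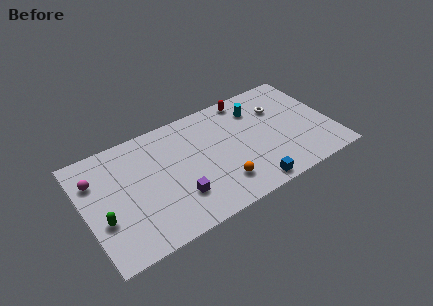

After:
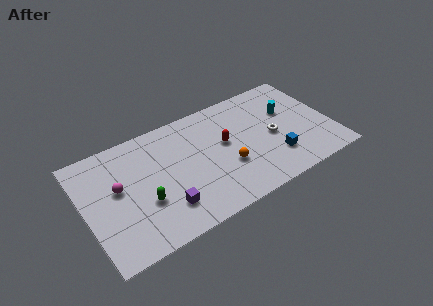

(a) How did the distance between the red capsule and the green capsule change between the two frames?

-5.3

The distance was about 11.2 in the first image and 5.9 in the second, so they moved 5.3 units closer together.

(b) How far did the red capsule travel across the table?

3.4

The red capsule was near (11.2, 7.7) before and (9.3, 4.9) after, so it travelled √(1.9² + 2.8²) ≈ 3.4 units.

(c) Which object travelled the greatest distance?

the red capsule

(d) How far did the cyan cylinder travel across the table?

2.3

The cyan cylinder moved from about (11.7, 6.6) to (13.7, 5.5), a distance of √(2.0² + 1.1²) ≈ 2.3.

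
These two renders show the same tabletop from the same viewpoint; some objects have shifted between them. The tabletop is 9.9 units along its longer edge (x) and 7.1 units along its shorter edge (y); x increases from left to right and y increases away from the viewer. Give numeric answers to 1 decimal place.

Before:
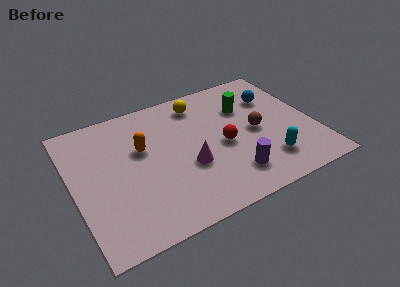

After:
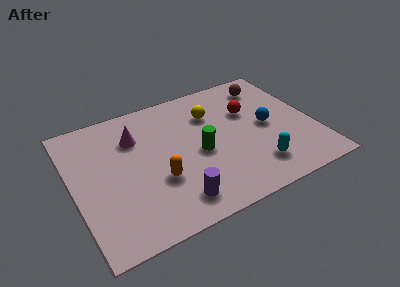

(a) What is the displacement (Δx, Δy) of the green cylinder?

(-2.2, -1.7)

From the two frames, the green cylinder sits at roughly (7.3, 4.9) before and (5.1, 3.2) after.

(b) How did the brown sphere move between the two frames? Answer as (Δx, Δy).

(0.9, 2.4)

From the two frames, the brown sphere sits at roughly (7.5, 3.4) before and (8.4, 5.8) after.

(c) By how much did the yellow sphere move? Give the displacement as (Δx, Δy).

(0.4, -0.8)

From the two frames, the yellow sphere sits at roughly (5.5, 5.9) before and (5.9, 5.1) after.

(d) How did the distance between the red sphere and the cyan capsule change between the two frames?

+0.8

They were about 2.3 units apart before and 3.1 after — 0.8 units further apart.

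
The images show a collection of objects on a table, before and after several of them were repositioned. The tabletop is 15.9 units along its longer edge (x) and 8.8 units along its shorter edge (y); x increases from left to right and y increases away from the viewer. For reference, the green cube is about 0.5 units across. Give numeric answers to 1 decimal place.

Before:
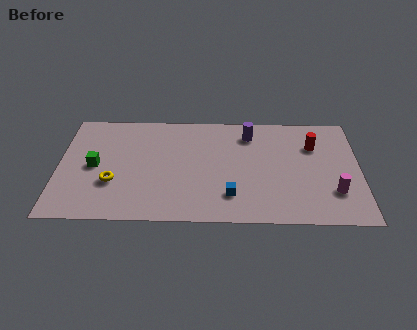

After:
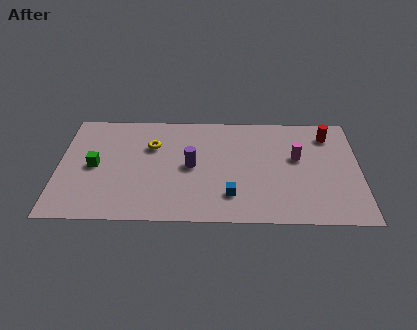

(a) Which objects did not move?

the green cube and the blue cube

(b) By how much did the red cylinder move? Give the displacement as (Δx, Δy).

(0.8, 0.9)

From the two frames, the red cylinder sits at roughly (13.5, 6.2) before and (14.3, 7.1) after.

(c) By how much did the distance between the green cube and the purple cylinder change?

-3.6

They were about 8.7 units apart before and 5.1 after — 3.6 units closer together.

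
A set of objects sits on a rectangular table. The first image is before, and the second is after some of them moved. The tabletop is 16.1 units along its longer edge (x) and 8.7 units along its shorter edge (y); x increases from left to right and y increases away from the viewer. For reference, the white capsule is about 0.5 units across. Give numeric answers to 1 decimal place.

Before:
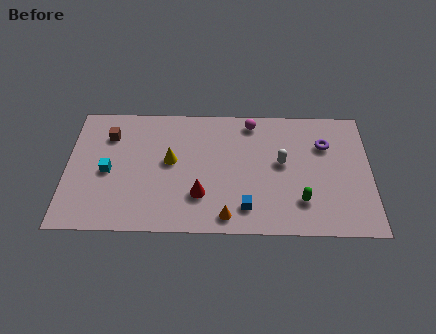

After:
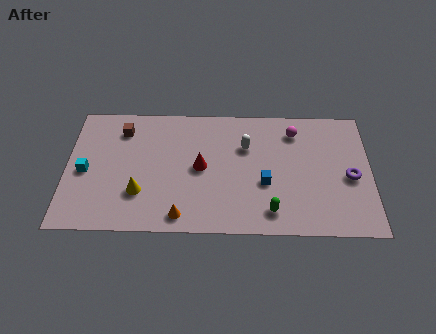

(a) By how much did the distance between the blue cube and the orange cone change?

+3.8

They were about 1.2 units apart before and 5.0 after — 3.8 units further apart.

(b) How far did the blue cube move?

2.0

The blue cube was near (9.5, 1.7) before and (10.5, 3.4) after, so it travelled √(1.0² + 1.7²) ≈ 2.0 units.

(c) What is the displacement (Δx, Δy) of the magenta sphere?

(2.3, -0.6)

The magenta sphere was at about (9.8, 7.6) and moved to about (12.1, 7.0).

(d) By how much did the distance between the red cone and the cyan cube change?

+1.0

The distance was about 5.1 in the first image and 6.1 in the second, so they moved 1.0 units further apart.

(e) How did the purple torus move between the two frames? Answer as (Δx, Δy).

(1.3, -2.2)

The purple torus was at about (13.7, 6.1) and moved to about (15.0, 3.9).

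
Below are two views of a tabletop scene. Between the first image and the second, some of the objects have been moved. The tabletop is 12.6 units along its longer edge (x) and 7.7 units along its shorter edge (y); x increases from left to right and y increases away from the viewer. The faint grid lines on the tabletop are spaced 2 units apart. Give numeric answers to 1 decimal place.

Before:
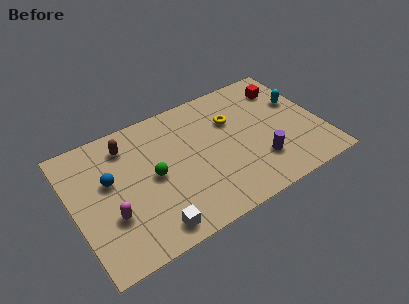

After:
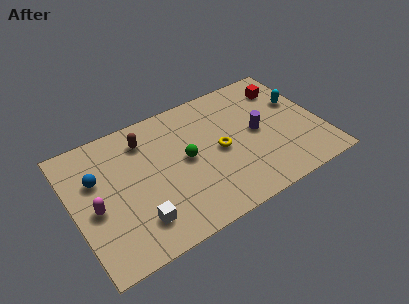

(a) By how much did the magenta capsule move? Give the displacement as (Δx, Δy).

(-0.7, 0.8)

From the two frames, the magenta capsule sits at roughly (1.7, 2.6) before and (1.0, 3.4) after.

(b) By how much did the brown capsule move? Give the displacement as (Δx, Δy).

(0.9, -0.1)

From the two frames, the brown capsule sits at roughly (3.0, 6.2) before and (3.9, 6.1) after.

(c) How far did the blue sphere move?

0.7

The blue sphere was near (1.9, 4.6) before and (1.3, 5.0) after, so it travelled √(0.6² + 0.4²) ≈ 0.7 units.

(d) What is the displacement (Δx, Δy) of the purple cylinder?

(0.2, 1.8)

The purple cylinder started near (9.2, 2.1) and ended near (9.4, 3.9).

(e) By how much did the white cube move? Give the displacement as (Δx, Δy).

(-0.6, 0.7)

From the two frames, the white cube sits at roughly (3.5, 1.0) before and (2.9, 1.7) after.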